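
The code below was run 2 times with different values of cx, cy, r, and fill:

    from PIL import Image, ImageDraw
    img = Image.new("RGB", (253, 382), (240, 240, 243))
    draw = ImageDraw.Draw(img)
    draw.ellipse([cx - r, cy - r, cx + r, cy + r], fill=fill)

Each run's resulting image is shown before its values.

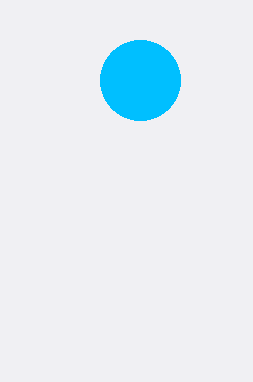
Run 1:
cx = 140; cy = 80; r = 40; fill = 'deepskyblue'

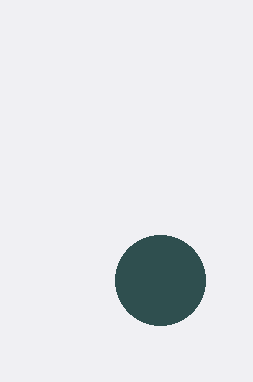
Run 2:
cx = 160; cy = 280; r = 45; fill = 'darkslategray'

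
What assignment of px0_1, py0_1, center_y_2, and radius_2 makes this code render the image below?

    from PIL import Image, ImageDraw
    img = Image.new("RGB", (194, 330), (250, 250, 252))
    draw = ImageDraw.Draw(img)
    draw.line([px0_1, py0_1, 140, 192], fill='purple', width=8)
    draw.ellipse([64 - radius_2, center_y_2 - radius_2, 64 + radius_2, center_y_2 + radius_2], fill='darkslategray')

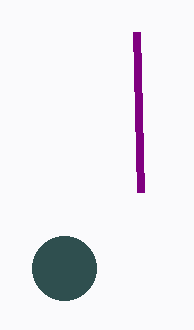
px0_1 = 136; py0_1 = 32; center_y_2 = 268; radius_2 = 32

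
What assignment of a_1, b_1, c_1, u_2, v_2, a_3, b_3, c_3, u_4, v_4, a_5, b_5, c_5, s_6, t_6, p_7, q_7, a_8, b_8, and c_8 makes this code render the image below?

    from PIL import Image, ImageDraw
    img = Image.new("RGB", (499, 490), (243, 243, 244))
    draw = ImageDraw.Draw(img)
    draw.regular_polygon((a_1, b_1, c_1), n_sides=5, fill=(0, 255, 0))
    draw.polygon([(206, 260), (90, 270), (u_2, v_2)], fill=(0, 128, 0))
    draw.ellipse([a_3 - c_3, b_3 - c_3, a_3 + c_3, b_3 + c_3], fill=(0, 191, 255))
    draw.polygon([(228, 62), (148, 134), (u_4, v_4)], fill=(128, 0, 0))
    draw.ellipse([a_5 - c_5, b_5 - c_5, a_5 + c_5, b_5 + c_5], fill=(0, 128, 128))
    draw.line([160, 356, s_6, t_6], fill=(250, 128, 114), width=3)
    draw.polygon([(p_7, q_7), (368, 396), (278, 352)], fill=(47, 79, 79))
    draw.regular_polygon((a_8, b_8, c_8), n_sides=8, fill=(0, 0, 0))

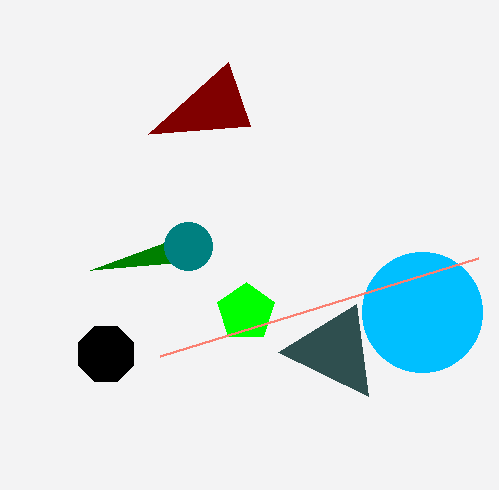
a_1 = 246
b_1 = 312
c_1 = 30
u_2 = 204
v_2 = 228
a_3 = 422
b_3 = 312
c_3 = 60
u_4 = 250
v_4 = 126
a_5 = 188
b_5 = 246
c_5 = 24
s_6 = 478
t_6 = 258
p_7 = 356
q_7 = 304
a_8 = 106
b_8 = 354
c_8 = 30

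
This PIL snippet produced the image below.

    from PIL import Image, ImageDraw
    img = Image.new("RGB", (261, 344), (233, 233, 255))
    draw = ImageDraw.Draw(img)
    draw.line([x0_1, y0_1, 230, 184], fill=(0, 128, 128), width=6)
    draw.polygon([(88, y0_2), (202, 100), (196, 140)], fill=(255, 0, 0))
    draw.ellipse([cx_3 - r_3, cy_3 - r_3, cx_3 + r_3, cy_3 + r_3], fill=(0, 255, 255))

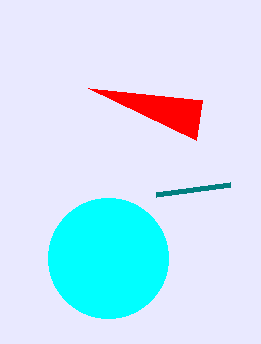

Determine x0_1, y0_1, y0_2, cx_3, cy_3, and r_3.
x0_1 = 156; y0_1 = 194; y0_2 = 88; cx_3 = 108; cy_3 = 258; r_3 = 60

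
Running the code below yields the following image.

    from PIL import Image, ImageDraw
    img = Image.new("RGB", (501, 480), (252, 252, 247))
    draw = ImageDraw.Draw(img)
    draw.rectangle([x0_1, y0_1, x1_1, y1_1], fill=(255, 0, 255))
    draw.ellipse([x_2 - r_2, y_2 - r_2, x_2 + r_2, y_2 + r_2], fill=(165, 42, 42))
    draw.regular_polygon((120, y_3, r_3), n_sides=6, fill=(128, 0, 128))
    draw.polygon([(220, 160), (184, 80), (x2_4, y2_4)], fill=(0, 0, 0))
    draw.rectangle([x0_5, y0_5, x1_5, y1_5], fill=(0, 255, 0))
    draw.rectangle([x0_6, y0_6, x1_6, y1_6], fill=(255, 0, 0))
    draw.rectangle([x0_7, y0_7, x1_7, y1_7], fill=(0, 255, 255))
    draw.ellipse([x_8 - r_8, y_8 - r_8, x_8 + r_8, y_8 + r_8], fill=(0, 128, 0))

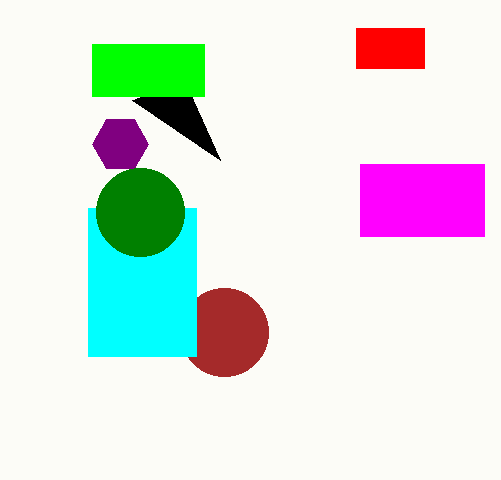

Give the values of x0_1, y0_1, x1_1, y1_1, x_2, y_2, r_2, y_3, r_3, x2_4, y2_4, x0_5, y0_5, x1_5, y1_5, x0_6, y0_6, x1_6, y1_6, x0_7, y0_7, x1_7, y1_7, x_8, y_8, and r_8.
x0_1 = 360; y0_1 = 164; x1_1 = 484; y1_1 = 236; x_2 = 224; y_2 = 332; r_2 = 44; y_3 = 144; r_3 = 28; x2_4 = 132; y2_4 = 100; x0_5 = 92; y0_5 = 44; x1_5 = 204; y1_5 = 96; x0_6 = 356; y0_6 = 28; x1_6 = 424; y1_6 = 68; x0_7 = 88; y0_7 = 208; x1_7 = 196; y1_7 = 356; x_8 = 140; y_8 = 212; r_8 = 44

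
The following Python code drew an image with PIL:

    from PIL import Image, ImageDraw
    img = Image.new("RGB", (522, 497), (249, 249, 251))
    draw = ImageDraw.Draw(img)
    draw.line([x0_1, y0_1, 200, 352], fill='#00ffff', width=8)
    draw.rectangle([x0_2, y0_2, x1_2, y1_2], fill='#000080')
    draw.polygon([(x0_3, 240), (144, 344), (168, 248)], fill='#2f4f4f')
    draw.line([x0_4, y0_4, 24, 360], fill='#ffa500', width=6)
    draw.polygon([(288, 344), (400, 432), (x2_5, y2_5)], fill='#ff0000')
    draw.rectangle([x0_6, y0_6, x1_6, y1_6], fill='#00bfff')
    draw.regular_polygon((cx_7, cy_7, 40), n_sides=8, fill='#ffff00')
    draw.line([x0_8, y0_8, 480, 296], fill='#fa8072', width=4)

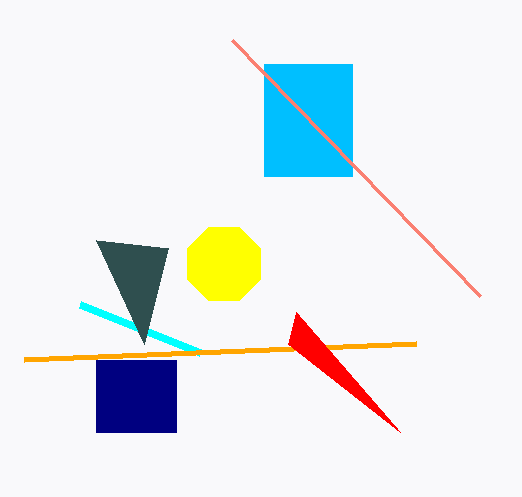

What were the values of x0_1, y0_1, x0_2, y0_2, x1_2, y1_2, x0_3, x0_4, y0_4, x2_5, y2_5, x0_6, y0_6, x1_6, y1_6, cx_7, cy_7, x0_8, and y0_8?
x0_1 = 80, y0_1 = 304, x0_2 = 96, y0_2 = 360, x1_2 = 176, y1_2 = 432, x0_3 = 96, x0_4 = 416, y0_4 = 344, x2_5 = 296, y2_5 = 312, x0_6 = 264, y0_6 = 64, x1_6 = 352, y1_6 = 176, cx_7 = 224, cy_7 = 264, x0_8 = 232, y0_8 = 40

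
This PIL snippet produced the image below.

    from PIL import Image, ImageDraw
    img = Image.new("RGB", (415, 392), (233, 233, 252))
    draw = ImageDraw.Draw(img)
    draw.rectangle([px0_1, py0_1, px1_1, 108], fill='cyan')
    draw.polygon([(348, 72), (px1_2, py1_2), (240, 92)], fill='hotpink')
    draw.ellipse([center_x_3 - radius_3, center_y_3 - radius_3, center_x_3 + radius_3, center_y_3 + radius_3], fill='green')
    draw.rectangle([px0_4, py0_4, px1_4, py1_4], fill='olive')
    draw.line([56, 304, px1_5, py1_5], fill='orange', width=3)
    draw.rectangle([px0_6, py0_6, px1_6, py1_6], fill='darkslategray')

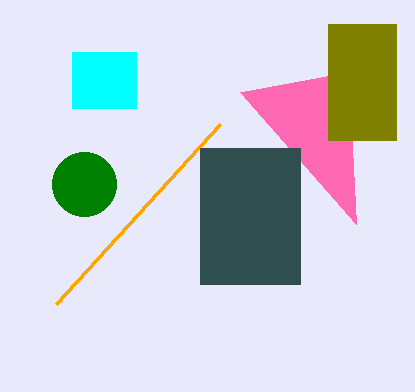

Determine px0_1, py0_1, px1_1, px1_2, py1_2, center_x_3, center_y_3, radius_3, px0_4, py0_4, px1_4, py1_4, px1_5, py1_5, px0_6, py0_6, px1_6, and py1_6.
px0_1 = 72; py0_1 = 52; px1_1 = 136; px1_2 = 356; py1_2 = 224; center_x_3 = 84; center_y_3 = 184; radius_3 = 32; px0_4 = 328; py0_4 = 24; px1_4 = 396; py1_4 = 140; px1_5 = 220; py1_5 = 124; px0_6 = 200; py0_6 = 148; px1_6 = 300; py1_6 = 284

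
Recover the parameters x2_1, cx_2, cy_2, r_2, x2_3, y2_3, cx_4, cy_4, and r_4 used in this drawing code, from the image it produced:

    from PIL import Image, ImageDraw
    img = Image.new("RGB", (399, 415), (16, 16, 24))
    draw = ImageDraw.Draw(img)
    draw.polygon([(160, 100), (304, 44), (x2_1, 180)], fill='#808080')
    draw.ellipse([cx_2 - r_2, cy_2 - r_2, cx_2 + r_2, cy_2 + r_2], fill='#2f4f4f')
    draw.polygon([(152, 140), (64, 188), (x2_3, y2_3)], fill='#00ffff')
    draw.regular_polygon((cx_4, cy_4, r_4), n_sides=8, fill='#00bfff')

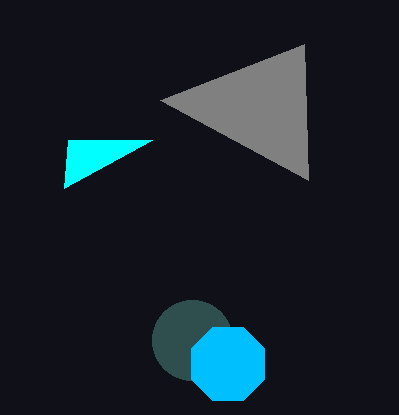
x2_1 = 308, cx_2 = 192, cy_2 = 340, r_2 = 40, x2_3 = 68, y2_3 = 140, cx_4 = 228, cy_4 = 364, r_4 = 40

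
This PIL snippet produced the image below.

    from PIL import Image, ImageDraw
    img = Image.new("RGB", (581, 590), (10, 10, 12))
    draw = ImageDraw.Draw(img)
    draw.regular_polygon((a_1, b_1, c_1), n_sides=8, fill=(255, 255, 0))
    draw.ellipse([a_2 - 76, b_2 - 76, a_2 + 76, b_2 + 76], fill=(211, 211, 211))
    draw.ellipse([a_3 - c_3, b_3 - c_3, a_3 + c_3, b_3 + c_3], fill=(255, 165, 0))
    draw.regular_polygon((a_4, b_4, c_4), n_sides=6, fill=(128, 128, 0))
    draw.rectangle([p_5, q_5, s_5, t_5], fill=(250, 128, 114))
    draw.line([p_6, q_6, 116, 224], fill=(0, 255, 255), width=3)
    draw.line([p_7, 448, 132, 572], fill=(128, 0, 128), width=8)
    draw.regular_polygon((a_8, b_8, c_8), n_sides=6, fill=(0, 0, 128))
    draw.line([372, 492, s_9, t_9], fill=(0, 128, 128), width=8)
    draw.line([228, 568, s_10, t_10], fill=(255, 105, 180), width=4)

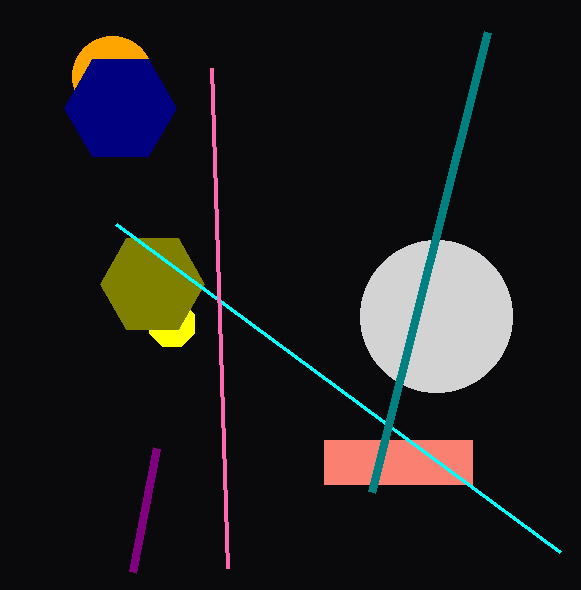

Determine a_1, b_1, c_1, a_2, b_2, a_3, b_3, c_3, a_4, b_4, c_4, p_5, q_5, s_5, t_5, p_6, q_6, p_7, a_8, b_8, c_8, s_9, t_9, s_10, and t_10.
a_1 = 172
b_1 = 324
c_1 = 24
a_2 = 436
b_2 = 316
a_3 = 112
b_3 = 76
c_3 = 40
a_4 = 152
b_4 = 284
c_4 = 52
p_5 = 324
q_5 = 440
s_5 = 472
t_5 = 484
p_6 = 560
q_6 = 552
p_7 = 156
a_8 = 120
b_8 = 108
c_8 = 56
s_9 = 488
t_9 = 32
s_10 = 212
t_10 = 68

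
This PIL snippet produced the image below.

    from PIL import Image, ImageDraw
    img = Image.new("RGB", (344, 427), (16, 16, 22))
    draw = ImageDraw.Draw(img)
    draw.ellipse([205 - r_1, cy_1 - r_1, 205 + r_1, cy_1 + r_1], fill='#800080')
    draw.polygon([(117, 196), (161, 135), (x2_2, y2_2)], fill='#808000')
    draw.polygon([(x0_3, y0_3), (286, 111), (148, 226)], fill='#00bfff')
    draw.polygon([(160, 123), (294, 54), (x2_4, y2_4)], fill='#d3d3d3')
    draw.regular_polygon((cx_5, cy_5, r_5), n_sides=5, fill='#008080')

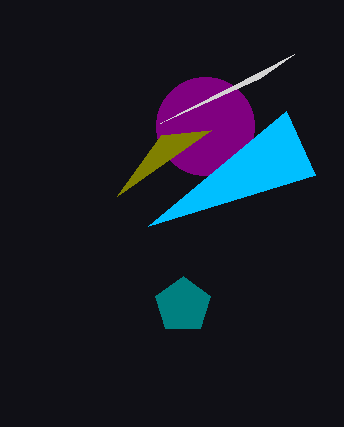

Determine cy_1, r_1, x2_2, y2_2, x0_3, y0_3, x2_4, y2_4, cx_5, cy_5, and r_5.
cy_1 = 126
r_1 = 49
x2_2 = 211
y2_2 = 130
x0_3 = 315
y0_3 = 175
x2_4 = 260
y2_4 = 78
cx_5 = 183
cy_5 = 305
r_5 = 29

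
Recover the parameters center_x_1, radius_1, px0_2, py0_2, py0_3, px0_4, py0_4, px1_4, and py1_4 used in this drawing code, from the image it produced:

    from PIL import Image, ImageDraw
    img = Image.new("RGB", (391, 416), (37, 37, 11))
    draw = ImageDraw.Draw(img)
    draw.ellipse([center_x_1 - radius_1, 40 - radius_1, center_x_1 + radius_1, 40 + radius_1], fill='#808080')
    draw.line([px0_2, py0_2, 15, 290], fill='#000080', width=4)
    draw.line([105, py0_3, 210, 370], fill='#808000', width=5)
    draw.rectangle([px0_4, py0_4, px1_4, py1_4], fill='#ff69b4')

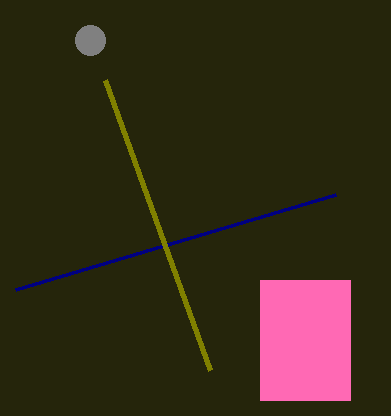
center_x_1 = 90, radius_1 = 15, px0_2 = 335, py0_2 = 195, py0_3 = 80, px0_4 = 260, py0_4 = 280, px1_4 = 350, py1_4 = 400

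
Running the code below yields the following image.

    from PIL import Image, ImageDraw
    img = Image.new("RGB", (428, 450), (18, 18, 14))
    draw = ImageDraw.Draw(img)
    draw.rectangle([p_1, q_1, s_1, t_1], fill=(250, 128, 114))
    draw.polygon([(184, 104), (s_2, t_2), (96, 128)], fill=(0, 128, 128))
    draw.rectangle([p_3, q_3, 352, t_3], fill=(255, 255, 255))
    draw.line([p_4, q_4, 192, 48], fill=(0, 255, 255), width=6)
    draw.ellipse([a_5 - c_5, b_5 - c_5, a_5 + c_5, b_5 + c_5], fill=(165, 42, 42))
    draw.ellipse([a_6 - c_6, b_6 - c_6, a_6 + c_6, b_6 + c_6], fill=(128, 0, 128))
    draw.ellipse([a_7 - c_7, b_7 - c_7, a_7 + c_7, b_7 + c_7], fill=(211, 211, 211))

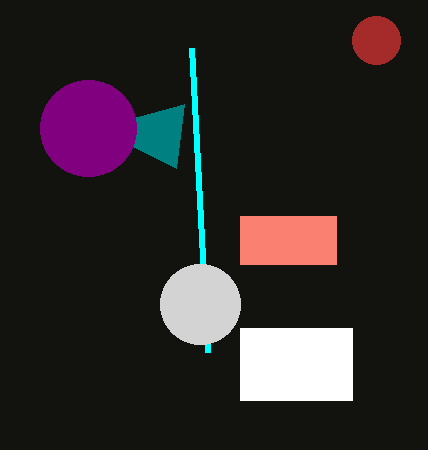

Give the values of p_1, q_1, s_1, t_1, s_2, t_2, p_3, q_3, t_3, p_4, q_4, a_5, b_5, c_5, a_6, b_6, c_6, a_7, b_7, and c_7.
p_1 = 240; q_1 = 216; s_1 = 336; t_1 = 264; s_2 = 176; t_2 = 168; p_3 = 240; q_3 = 328; t_3 = 400; p_4 = 208; q_4 = 352; a_5 = 376; b_5 = 40; c_5 = 24; a_6 = 88; b_6 = 128; c_6 = 48; a_7 = 200; b_7 = 304; c_7 = 40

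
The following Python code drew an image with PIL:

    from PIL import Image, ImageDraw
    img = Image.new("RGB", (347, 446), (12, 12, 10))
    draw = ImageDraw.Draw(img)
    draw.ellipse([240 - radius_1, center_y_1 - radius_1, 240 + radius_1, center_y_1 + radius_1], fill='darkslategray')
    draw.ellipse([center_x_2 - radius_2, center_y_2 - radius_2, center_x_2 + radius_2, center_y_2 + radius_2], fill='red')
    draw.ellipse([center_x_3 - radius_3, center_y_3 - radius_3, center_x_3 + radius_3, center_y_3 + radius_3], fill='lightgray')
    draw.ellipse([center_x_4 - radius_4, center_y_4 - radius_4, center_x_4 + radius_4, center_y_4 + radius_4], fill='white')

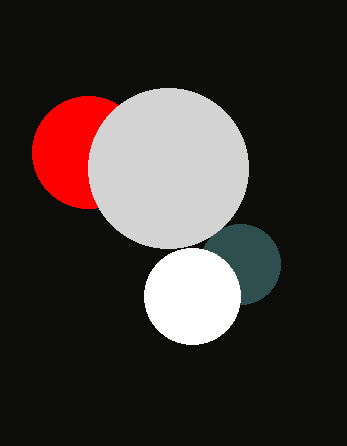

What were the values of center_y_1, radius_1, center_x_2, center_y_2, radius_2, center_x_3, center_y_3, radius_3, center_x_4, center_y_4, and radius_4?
center_y_1 = 264
radius_1 = 40
center_x_2 = 88
center_y_2 = 152
radius_2 = 56
center_x_3 = 168
center_y_3 = 168
radius_3 = 80
center_x_4 = 192
center_y_4 = 296
radius_4 = 48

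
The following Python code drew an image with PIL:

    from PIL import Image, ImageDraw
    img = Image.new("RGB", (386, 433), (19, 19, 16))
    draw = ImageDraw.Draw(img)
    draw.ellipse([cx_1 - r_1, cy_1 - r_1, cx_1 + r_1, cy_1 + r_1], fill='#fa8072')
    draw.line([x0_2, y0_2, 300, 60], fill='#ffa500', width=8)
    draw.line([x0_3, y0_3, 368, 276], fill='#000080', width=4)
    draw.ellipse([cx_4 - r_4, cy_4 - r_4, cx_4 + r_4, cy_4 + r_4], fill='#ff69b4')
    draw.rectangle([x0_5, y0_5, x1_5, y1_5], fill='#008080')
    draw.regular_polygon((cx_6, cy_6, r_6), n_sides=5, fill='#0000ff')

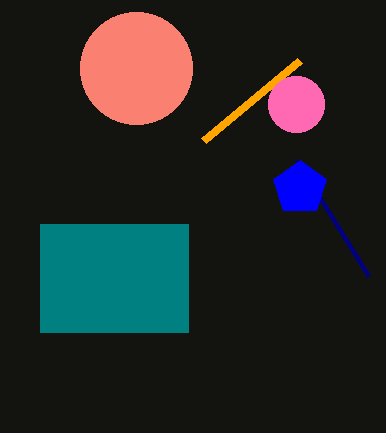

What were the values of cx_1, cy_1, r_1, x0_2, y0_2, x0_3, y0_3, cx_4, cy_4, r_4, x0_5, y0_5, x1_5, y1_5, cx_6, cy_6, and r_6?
cx_1 = 136
cy_1 = 68
r_1 = 56
x0_2 = 204
y0_2 = 140
x0_3 = 296
y0_3 = 160
cx_4 = 296
cy_4 = 104
r_4 = 28
x0_5 = 40
y0_5 = 224
x1_5 = 188
y1_5 = 332
cx_6 = 300
cy_6 = 188
r_6 = 28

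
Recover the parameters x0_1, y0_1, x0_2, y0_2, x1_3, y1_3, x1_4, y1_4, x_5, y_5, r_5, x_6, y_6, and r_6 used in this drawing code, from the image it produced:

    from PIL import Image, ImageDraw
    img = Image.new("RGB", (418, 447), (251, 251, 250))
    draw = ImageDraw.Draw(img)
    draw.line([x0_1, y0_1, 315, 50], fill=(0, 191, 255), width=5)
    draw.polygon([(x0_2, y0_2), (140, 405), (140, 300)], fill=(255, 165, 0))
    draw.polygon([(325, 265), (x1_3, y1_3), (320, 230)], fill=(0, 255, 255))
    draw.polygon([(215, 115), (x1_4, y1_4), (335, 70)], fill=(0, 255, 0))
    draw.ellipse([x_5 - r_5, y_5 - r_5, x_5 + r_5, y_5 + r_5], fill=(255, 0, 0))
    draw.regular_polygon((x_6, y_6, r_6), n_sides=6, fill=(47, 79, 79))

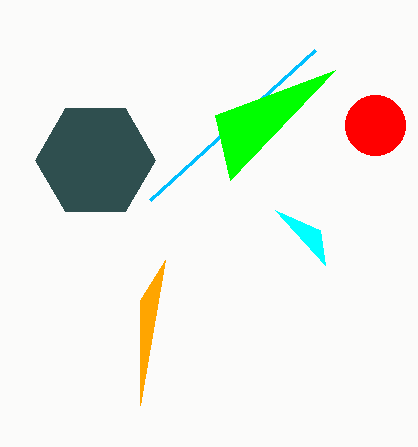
x0_1 = 150; y0_1 = 200; x0_2 = 165; y0_2 = 260; x1_3 = 275; y1_3 = 210; x1_4 = 230; y1_4 = 180; x_5 = 375; y_5 = 125; r_5 = 30; x_6 = 95; y_6 = 160; r_6 = 60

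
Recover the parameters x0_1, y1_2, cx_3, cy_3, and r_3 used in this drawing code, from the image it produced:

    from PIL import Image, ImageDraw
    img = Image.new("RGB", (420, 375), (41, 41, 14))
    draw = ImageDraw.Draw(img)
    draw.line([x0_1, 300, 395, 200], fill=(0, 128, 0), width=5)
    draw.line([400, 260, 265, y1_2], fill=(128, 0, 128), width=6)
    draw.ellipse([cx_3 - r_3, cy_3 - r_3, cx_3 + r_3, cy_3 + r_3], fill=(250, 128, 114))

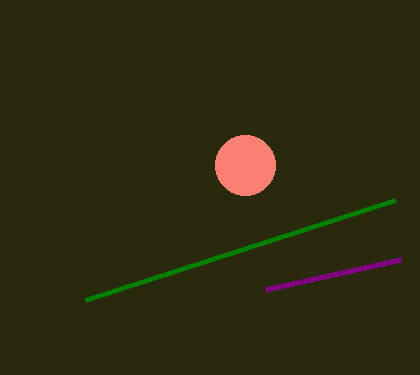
x0_1 = 85
y1_2 = 290
cx_3 = 245
cy_3 = 165
r_3 = 30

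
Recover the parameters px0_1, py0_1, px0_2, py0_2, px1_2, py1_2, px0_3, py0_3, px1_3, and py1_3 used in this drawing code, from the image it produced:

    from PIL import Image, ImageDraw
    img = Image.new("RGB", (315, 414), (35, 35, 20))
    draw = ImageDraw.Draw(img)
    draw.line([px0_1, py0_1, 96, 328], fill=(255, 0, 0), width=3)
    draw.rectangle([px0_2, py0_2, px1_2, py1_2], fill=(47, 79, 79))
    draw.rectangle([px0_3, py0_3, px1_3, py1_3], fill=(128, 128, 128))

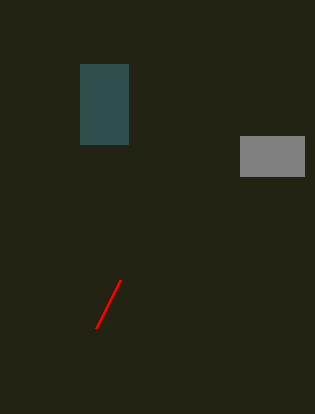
px0_1 = 120
py0_1 = 280
px0_2 = 80
py0_2 = 64
px1_2 = 128
py1_2 = 144
px0_3 = 240
py0_3 = 136
px1_3 = 304
py1_3 = 176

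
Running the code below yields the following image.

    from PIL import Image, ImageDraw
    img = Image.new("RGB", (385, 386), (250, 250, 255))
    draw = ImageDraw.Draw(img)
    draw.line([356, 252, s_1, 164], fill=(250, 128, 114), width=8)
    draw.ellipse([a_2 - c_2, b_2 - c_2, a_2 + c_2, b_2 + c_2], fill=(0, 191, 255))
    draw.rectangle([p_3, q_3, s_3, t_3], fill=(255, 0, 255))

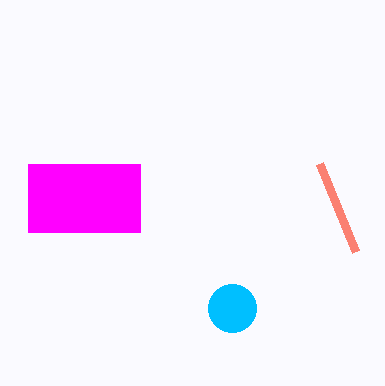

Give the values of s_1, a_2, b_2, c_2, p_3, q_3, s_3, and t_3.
s_1 = 320; a_2 = 232; b_2 = 308; c_2 = 24; p_3 = 28; q_3 = 164; s_3 = 140; t_3 = 232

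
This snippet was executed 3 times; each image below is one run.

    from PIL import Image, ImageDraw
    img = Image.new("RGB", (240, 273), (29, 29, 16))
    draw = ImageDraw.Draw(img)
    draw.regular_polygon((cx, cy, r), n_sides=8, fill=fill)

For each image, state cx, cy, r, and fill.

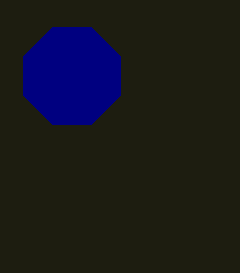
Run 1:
cx = 72; cy = 76; r = 52; fill = 'navy'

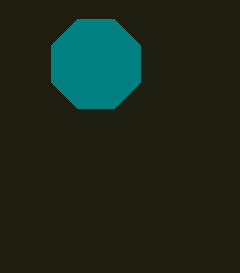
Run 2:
cx = 96
cy = 64
r = 48
fill = 'teal'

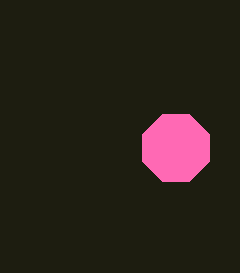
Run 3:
cx = 176, cy = 148, r = 36, fill = 'hotpink'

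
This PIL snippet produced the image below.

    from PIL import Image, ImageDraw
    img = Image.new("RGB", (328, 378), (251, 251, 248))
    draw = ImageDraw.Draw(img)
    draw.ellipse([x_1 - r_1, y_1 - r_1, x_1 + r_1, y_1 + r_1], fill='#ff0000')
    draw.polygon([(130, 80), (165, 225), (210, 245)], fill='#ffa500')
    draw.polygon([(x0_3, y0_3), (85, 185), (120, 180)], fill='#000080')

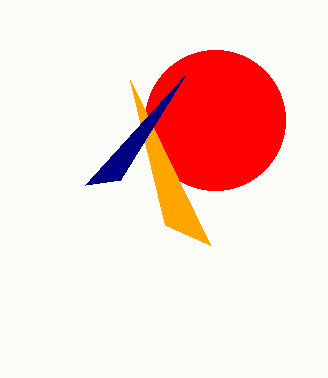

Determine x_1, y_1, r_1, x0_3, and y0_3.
x_1 = 215; y_1 = 120; r_1 = 70; x0_3 = 185; y0_3 = 75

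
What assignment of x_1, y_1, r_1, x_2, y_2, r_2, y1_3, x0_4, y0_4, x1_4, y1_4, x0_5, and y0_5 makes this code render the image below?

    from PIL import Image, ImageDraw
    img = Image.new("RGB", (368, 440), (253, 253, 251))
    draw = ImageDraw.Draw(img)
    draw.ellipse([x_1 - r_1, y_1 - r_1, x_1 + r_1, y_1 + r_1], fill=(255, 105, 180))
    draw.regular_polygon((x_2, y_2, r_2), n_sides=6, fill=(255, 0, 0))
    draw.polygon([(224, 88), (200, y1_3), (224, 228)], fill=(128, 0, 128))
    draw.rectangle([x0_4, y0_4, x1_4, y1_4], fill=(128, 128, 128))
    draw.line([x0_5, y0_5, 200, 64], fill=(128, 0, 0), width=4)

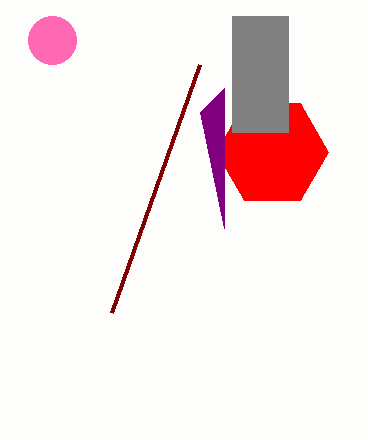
x_1 = 52; y_1 = 40; r_1 = 24; x_2 = 272; y_2 = 152; r_2 = 56; y1_3 = 112; x0_4 = 232; y0_4 = 16; x1_4 = 288; y1_4 = 132; x0_5 = 112; y0_5 = 312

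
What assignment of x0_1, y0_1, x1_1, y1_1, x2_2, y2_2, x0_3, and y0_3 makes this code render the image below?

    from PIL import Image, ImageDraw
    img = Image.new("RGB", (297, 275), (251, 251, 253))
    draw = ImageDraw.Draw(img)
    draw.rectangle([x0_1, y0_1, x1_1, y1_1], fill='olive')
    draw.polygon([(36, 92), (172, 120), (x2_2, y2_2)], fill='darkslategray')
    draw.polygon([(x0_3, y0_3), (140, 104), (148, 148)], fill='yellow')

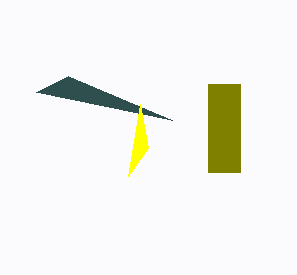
x0_1 = 208, y0_1 = 84, x1_1 = 240, y1_1 = 172, x2_2 = 68, y2_2 = 76, x0_3 = 128, y0_3 = 176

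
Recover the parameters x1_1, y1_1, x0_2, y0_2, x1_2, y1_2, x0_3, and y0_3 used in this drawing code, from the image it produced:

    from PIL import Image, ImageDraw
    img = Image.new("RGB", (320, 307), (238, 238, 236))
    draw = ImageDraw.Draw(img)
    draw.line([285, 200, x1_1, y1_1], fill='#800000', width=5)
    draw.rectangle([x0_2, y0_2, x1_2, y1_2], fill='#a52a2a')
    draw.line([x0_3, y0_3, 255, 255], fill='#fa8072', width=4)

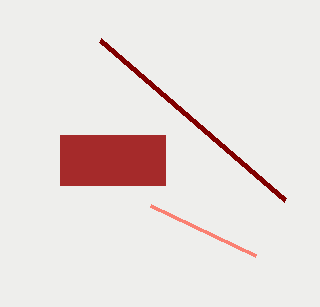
x1_1 = 100, y1_1 = 40, x0_2 = 60, y0_2 = 135, x1_2 = 165, y1_2 = 185, x0_3 = 150, y0_3 = 205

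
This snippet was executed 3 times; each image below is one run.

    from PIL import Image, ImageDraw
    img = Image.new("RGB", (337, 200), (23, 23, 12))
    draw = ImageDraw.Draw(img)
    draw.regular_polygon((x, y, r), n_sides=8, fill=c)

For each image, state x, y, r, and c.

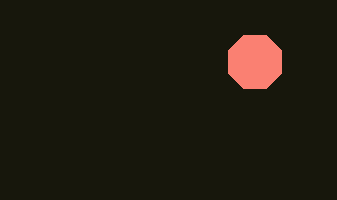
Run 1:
x = 255; y = 62; r = 29; c = 'salmon'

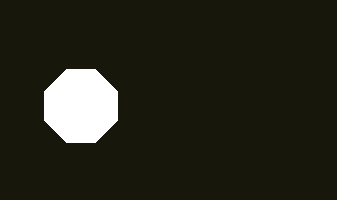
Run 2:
x = 81
y = 106
r = 39
c = 'white'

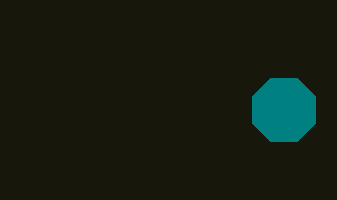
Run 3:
x = 284, y = 110, r = 34, c = 'teal'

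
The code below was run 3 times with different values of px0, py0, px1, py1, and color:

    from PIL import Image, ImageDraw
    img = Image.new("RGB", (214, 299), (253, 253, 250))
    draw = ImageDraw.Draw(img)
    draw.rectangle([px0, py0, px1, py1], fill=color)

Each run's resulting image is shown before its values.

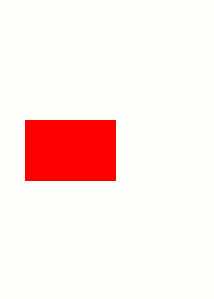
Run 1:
px0 = 25
py0 = 120
px1 = 115
py1 = 180
color = 'red'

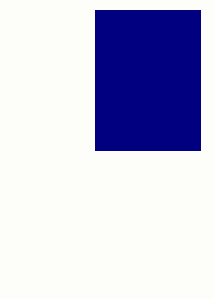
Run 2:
px0 = 95; py0 = 10; px1 = 200; py1 = 150; color = 'navy'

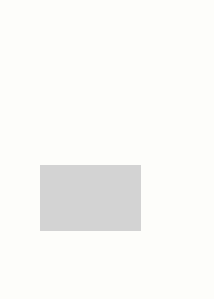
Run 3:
px0 = 40, py0 = 165, px1 = 140, py1 = 230, color = 'lightgray'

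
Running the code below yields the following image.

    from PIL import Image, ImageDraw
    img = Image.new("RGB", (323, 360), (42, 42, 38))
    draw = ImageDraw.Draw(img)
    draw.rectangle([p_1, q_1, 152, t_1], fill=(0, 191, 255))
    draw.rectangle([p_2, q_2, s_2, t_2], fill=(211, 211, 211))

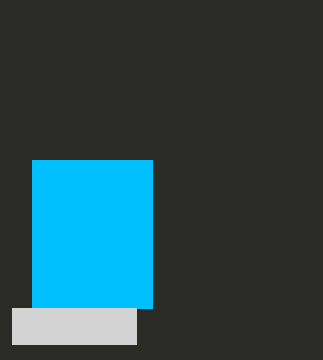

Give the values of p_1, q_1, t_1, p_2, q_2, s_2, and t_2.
p_1 = 32, q_1 = 160, t_1 = 308, p_2 = 12, q_2 = 308, s_2 = 136, t_2 = 344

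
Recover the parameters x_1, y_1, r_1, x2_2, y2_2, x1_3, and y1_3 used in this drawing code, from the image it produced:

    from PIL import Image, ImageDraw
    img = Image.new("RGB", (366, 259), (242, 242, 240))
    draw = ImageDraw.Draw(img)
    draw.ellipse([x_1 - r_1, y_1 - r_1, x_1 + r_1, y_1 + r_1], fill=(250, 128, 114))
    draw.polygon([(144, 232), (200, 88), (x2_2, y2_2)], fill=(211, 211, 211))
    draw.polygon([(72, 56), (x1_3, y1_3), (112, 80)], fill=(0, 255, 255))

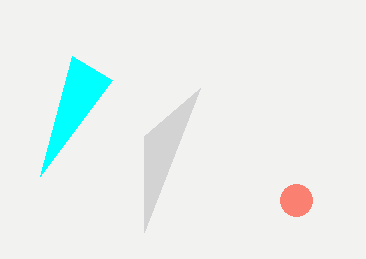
x_1 = 296, y_1 = 200, r_1 = 16, x2_2 = 144, y2_2 = 136, x1_3 = 40, y1_3 = 176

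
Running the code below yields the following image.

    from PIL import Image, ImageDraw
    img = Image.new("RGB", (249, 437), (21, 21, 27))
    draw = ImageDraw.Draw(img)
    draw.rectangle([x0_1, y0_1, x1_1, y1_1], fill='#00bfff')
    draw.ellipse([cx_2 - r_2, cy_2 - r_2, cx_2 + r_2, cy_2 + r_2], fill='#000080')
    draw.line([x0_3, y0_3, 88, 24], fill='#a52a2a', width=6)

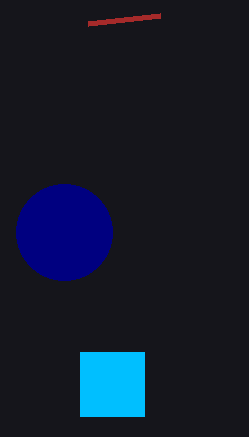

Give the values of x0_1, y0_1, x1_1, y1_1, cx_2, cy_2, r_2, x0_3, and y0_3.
x0_1 = 80; y0_1 = 352; x1_1 = 144; y1_1 = 416; cx_2 = 64; cy_2 = 232; r_2 = 48; x0_3 = 160; y0_3 = 16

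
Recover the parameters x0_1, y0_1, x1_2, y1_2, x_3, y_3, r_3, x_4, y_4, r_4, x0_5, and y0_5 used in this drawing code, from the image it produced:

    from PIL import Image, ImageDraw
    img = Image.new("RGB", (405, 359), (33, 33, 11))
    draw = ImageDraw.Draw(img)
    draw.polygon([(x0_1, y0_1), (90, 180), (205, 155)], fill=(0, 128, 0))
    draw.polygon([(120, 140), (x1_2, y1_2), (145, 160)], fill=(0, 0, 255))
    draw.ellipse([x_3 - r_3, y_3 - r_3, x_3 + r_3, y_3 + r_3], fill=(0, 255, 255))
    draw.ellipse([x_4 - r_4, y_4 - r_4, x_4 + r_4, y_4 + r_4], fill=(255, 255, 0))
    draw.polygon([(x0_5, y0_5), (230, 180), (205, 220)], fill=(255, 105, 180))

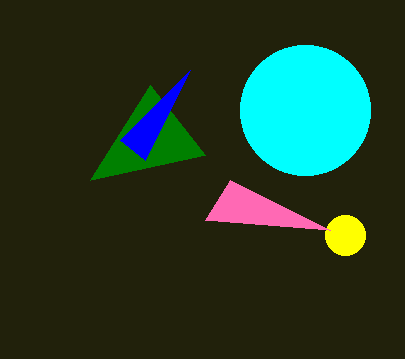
x0_1 = 150; y0_1 = 85; x1_2 = 190; y1_2 = 70; x_3 = 305; y_3 = 110; r_3 = 65; x_4 = 345; y_4 = 235; r_4 = 20; x0_5 = 330; y0_5 = 230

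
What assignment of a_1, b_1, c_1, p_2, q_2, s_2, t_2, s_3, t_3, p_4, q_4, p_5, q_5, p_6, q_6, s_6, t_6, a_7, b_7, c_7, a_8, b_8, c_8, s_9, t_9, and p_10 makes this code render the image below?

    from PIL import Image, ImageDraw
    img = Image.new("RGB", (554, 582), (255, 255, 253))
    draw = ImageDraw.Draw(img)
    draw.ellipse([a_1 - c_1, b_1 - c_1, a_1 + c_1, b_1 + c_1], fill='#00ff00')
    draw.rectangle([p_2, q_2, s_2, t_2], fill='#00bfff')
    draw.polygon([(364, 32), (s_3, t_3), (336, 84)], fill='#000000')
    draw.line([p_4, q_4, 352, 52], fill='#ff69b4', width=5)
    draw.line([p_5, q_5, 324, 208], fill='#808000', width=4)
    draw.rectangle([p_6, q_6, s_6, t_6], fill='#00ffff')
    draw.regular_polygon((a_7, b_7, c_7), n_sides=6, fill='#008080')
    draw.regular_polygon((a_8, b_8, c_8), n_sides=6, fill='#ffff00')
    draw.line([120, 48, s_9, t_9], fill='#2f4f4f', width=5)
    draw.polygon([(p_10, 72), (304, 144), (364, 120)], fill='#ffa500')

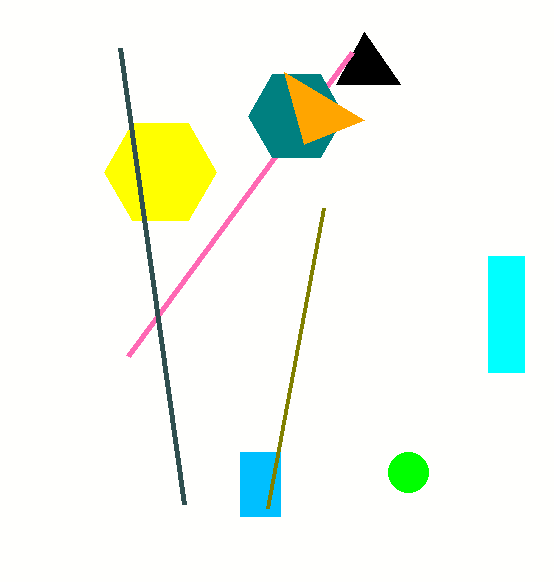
a_1 = 408, b_1 = 472, c_1 = 20, p_2 = 240, q_2 = 452, s_2 = 280, t_2 = 516, s_3 = 400, t_3 = 84, p_4 = 128, q_4 = 356, p_5 = 268, q_5 = 508, p_6 = 488, q_6 = 256, s_6 = 524, t_6 = 372, a_7 = 296, b_7 = 116, c_7 = 48, a_8 = 160, b_8 = 172, c_8 = 56, s_9 = 184, t_9 = 504, p_10 = 284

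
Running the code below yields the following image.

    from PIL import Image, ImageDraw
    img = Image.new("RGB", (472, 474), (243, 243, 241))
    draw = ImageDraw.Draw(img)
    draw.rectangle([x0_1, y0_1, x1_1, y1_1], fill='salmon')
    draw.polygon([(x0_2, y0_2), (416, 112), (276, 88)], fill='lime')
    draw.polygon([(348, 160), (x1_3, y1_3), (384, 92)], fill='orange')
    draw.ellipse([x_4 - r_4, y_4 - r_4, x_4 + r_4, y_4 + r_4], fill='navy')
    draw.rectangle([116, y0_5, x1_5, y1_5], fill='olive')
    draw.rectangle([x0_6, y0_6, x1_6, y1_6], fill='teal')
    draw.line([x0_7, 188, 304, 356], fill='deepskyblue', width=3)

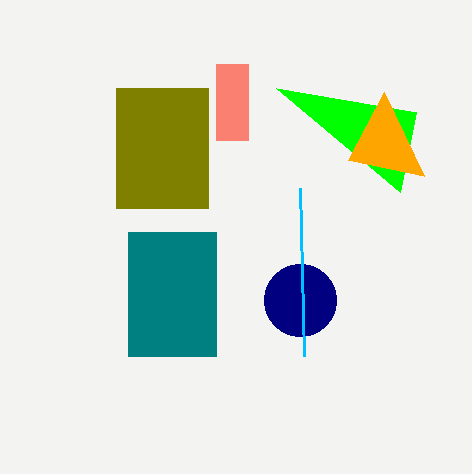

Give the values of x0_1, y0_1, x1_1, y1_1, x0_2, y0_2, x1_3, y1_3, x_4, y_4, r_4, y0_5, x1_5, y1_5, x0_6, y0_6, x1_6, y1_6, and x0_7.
x0_1 = 216
y0_1 = 64
x1_1 = 248
y1_1 = 140
x0_2 = 400
y0_2 = 192
x1_3 = 424
y1_3 = 176
x_4 = 300
y_4 = 300
r_4 = 36
y0_5 = 88
x1_5 = 208
y1_5 = 208
x0_6 = 128
y0_6 = 232
x1_6 = 216
y1_6 = 356
x0_7 = 300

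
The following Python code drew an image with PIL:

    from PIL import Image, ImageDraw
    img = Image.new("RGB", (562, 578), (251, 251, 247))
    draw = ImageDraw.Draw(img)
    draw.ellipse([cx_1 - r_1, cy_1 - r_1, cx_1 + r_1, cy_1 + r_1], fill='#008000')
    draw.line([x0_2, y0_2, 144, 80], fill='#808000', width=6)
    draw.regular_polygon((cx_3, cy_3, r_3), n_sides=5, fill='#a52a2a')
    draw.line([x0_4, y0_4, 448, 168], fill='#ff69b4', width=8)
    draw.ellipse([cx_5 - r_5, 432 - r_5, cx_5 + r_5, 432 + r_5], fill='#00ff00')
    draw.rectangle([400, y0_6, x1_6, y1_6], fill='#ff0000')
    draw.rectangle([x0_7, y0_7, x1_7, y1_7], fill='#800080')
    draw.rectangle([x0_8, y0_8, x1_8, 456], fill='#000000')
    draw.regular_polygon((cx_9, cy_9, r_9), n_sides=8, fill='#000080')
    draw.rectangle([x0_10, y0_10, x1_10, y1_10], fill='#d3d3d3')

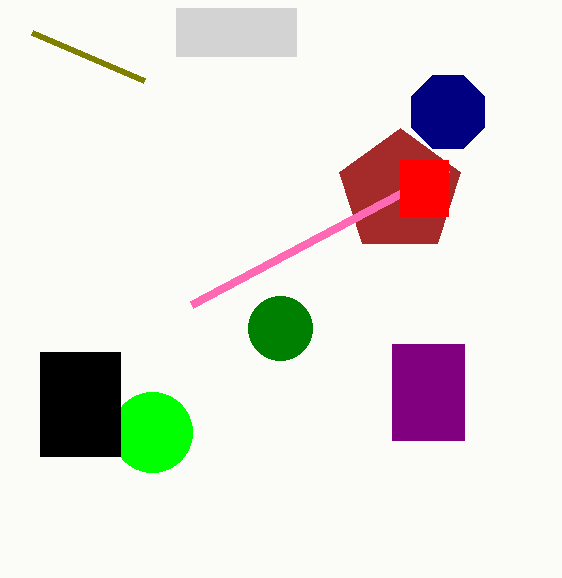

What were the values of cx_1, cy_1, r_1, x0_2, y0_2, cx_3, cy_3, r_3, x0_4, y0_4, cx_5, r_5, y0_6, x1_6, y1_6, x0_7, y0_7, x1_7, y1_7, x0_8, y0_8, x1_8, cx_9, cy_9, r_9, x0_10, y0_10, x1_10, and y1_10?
cx_1 = 280, cy_1 = 328, r_1 = 32, x0_2 = 32, y0_2 = 32, cx_3 = 400, cy_3 = 192, r_3 = 64, x0_4 = 192, y0_4 = 304, cx_5 = 152, r_5 = 40, y0_6 = 160, x1_6 = 448, y1_6 = 216, x0_7 = 392, y0_7 = 344, x1_7 = 464, y1_7 = 440, x0_8 = 40, y0_8 = 352, x1_8 = 120, cx_9 = 448, cy_9 = 112, r_9 = 40, x0_10 = 176, y0_10 = 8, x1_10 = 296, y1_10 = 56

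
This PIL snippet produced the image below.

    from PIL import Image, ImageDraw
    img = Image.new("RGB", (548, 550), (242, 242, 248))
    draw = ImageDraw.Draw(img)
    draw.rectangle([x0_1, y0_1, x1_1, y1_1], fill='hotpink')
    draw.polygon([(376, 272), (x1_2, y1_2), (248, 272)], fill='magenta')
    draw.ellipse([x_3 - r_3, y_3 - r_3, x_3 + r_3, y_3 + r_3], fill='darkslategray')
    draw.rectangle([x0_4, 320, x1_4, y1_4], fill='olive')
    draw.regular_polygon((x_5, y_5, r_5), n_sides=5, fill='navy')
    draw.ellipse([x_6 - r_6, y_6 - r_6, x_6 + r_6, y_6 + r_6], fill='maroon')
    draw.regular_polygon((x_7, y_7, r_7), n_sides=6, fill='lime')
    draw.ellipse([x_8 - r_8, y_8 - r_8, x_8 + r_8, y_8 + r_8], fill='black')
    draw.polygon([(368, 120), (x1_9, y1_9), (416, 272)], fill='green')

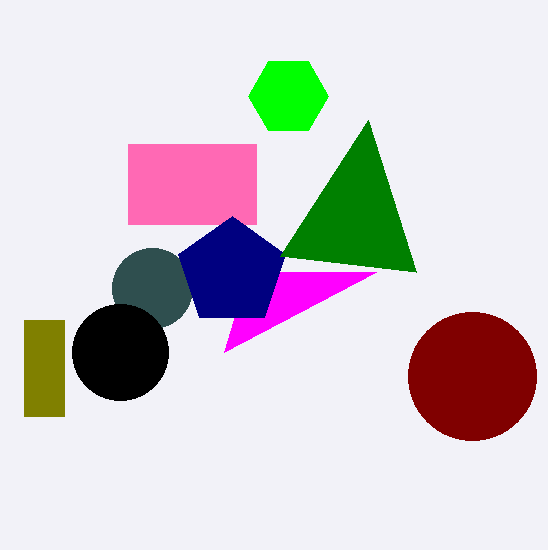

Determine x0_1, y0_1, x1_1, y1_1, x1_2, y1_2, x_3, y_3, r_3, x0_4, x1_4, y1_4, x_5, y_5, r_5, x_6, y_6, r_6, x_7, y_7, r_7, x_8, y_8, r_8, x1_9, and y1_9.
x0_1 = 128; y0_1 = 144; x1_1 = 256; y1_1 = 224; x1_2 = 224; y1_2 = 352; x_3 = 152; y_3 = 288; r_3 = 40; x0_4 = 24; x1_4 = 64; y1_4 = 416; x_5 = 232; y_5 = 272; r_5 = 56; x_6 = 472; y_6 = 376; r_6 = 64; x_7 = 288; y_7 = 96; r_7 = 40; x_8 = 120; y_8 = 352; r_8 = 48; x1_9 = 280; y1_9 = 256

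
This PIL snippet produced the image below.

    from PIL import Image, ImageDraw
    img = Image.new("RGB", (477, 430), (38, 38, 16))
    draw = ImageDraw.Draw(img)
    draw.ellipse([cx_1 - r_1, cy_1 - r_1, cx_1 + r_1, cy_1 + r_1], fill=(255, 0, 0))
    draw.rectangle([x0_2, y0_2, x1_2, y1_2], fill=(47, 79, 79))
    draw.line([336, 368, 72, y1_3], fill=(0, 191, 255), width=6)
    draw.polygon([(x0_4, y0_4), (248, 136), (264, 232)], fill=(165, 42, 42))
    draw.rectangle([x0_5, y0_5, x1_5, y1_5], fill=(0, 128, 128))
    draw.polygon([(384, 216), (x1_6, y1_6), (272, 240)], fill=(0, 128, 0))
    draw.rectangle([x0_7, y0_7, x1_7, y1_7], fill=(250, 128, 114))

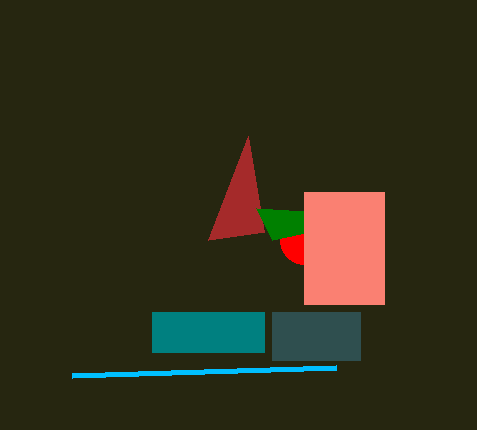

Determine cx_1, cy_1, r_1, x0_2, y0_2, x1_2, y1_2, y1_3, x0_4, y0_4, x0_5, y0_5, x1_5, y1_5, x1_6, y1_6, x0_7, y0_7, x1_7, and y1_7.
cx_1 = 304
cy_1 = 240
r_1 = 24
x0_2 = 272
y0_2 = 312
x1_2 = 360
y1_2 = 360
y1_3 = 376
x0_4 = 208
y0_4 = 240
x0_5 = 152
y0_5 = 312
x1_5 = 264
y1_5 = 352
x1_6 = 256
y1_6 = 208
x0_7 = 304
y0_7 = 192
x1_7 = 384
y1_7 = 304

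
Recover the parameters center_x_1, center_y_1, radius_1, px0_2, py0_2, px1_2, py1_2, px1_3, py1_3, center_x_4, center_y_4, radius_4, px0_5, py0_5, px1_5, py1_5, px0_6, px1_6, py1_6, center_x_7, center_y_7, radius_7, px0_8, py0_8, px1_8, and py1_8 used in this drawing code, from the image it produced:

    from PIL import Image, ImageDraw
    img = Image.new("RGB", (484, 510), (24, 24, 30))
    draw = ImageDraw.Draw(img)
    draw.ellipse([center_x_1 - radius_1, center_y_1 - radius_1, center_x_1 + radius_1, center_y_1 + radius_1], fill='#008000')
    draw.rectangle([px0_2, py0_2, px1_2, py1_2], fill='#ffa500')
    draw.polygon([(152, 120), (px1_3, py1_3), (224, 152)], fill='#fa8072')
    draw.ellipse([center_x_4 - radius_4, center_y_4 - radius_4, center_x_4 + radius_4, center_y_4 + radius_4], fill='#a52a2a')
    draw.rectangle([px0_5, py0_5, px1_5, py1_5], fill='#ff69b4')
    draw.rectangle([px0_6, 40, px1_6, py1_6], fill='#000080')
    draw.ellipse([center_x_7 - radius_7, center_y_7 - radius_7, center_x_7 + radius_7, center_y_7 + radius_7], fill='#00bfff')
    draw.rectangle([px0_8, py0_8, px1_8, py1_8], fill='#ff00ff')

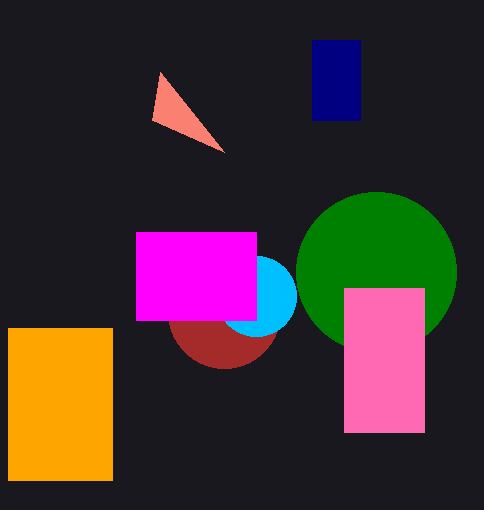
center_x_1 = 376
center_y_1 = 272
radius_1 = 80
px0_2 = 8
py0_2 = 328
px1_2 = 112
py1_2 = 480
px1_3 = 160
py1_3 = 72
center_x_4 = 224
center_y_4 = 312
radius_4 = 56
px0_5 = 344
py0_5 = 288
px1_5 = 424
py1_5 = 432
px0_6 = 312
px1_6 = 360
py1_6 = 120
center_x_7 = 256
center_y_7 = 296
radius_7 = 40
px0_8 = 136
py0_8 = 232
px1_8 = 256
py1_8 = 320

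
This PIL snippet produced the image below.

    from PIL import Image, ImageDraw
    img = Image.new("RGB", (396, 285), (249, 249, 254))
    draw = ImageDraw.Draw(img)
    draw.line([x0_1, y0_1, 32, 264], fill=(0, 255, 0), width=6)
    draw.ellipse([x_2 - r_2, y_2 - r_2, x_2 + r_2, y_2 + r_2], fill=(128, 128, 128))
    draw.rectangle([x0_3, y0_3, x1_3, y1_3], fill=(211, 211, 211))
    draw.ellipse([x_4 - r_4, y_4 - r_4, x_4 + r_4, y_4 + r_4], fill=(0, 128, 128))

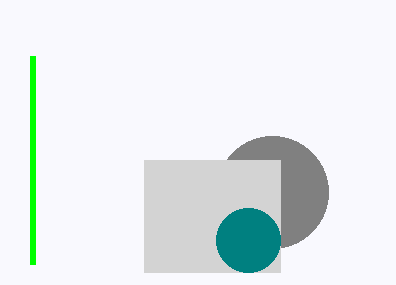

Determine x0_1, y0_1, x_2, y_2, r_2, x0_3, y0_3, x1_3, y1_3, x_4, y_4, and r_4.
x0_1 = 32; y0_1 = 56; x_2 = 272; y_2 = 192; r_2 = 56; x0_3 = 144; y0_3 = 160; x1_3 = 280; y1_3 = 272; x_4 = 248; y_4 = 240; r_4 = 32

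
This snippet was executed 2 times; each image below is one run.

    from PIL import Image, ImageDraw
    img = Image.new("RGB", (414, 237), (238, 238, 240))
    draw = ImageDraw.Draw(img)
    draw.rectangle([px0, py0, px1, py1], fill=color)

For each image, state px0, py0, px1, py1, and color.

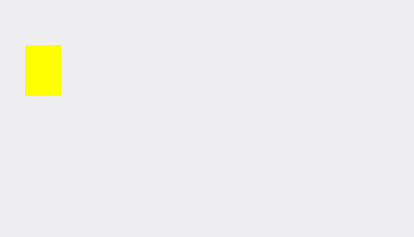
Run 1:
px0 = 25; py0 = 45; px1 = 60; py1 = 95; color = 'yellow'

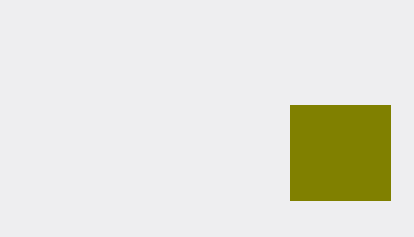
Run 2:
px0 = 290; py0 = 105; px1 = 390; py1 = 200; color = 'olive'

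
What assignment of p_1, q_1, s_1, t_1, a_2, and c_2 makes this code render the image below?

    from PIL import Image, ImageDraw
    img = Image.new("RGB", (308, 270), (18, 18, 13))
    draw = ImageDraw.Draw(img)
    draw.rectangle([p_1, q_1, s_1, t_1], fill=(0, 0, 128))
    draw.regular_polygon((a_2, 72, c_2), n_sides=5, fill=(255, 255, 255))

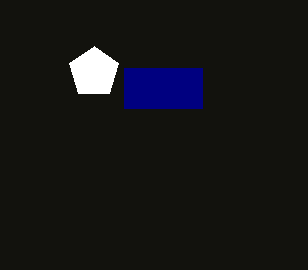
p_1 = 124
q_1 = 68
s_1 = 202
t_1 = 108
a_2 = 94
c_2 = 26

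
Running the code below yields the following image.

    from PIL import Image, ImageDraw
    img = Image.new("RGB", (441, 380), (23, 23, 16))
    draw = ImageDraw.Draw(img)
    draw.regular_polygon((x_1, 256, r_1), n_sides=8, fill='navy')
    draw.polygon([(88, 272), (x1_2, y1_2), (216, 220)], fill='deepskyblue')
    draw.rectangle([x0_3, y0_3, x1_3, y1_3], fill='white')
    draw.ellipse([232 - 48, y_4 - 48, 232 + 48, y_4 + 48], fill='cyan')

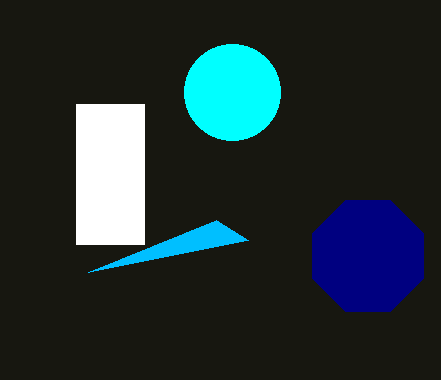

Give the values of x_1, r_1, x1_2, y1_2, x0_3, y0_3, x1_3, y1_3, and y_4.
x_1 = 368, r_1 = 60, x1_2 = 248, y1_2 = 240, x0_3 = 76, y0_3 = 104, x1_3 = 144, y1_3 = 244, y_4 = 92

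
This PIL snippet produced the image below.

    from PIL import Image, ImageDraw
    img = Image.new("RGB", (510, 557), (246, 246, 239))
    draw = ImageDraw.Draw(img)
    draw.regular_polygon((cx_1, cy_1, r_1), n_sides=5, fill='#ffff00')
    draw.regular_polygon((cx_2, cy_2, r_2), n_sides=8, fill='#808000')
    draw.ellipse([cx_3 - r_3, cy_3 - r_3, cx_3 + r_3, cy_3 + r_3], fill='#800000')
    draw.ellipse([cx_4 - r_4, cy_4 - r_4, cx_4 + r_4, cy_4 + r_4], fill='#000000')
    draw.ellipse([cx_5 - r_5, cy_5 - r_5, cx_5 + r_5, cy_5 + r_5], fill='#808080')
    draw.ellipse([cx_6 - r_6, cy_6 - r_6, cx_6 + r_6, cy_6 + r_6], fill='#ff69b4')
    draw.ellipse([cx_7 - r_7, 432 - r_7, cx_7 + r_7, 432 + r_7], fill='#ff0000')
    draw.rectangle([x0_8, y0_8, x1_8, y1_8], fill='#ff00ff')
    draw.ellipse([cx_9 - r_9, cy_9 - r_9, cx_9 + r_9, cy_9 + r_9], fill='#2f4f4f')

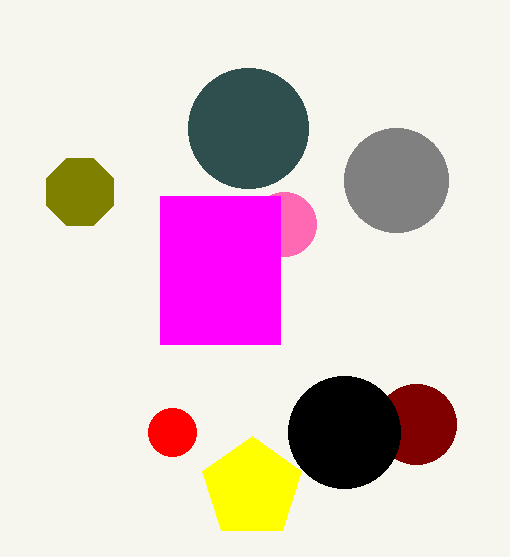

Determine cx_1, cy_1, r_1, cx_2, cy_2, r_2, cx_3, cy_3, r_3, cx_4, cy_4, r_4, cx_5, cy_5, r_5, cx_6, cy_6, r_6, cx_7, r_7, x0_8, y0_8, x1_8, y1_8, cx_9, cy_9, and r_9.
cx_1 = 252, cy_1 = 488, r_1 = 52, cx_2 = 80, cy_2 = 192, r_2 = 36, cx_3 = 416, cy_3 = 424, r_3 = 40, cx_4 = 344, cy_4 = 432, r_4 = 56, cx_5 = 396, cy_5 = 180, r_5 = 52, cx_6 = 284, cy_6 = 224, r_6 = 32, cx_7 = 172, r_7 = 24, x0_8 = 160, y0_8 = 196, x1_8 = 280, y1_8 = 344, cx_9 = 248, cy_9 = 128, r_9 = 60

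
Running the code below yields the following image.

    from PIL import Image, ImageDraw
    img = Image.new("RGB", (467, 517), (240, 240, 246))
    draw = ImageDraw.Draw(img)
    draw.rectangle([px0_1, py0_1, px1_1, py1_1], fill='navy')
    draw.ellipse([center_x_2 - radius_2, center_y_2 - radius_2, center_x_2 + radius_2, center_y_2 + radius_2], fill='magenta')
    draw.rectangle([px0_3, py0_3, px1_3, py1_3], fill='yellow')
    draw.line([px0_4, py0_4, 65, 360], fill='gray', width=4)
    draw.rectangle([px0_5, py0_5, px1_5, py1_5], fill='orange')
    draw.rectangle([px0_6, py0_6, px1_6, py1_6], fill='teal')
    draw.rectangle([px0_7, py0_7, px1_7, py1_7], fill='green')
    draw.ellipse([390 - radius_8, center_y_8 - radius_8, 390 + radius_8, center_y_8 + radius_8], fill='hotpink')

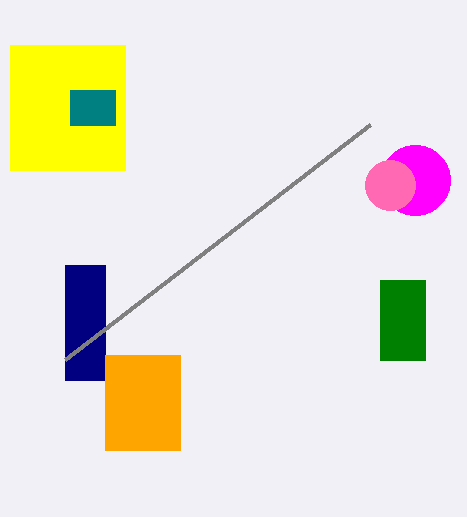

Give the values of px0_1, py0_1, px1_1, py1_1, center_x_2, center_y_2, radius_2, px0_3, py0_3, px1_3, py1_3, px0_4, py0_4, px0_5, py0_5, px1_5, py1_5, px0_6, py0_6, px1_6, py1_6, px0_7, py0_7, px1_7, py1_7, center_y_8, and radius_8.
px0_1 = 65, py0_1 = 265, px1_1 = 105, py1_1 = 380, center_x_2 = 415, center_y_2 = 180, radius_2 = 35, px0_3 = 10, py0_3 = 45, px1_3 = 125, py1_3 = 170, px0_4 = 370, py0_4 = 125, px0_5 = 105, py0_5 = 355, px1_5 = 180, py1_5 = 450, px0_6 = 70, py0_6 = 90, px1_6 = 115, py1_6 = 125, px0_7 = 380, py0_7 = 280, px1_7 = 425, py1_7 = 360, center_y_8 = 185, radius_8 = 25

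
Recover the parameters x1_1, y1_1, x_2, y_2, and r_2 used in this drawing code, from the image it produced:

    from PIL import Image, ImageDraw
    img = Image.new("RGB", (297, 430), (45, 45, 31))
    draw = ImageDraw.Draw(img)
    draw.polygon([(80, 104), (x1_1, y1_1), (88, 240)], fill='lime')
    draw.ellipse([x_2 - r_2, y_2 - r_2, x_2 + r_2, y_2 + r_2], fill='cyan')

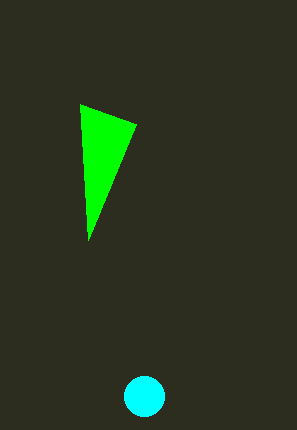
x1_1 = 136
y1_1 = 124
x_2 = 144
y_2 = 396
r_2 = 20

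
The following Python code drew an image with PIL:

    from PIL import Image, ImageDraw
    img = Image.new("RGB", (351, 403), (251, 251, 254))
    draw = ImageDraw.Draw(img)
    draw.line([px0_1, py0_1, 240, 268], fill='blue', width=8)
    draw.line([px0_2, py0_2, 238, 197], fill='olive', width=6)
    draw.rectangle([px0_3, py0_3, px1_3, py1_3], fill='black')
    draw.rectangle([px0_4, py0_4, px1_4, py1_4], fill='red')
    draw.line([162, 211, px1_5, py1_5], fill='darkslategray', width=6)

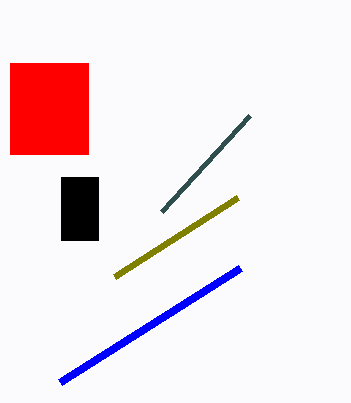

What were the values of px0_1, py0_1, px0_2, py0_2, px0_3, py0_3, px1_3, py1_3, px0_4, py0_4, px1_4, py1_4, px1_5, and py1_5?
px0_1 = 60, py0_1 = 382, px0_2 = 115, py0_2 = 276, px0_3 = 61, py0_3 = 177, px1_3 = 98, py1_3 = 240, px0_4 = 10, py0_4 = 63, px1_4 = 88, py1_4 = 154, px1_5 = 250, py1_5 = 115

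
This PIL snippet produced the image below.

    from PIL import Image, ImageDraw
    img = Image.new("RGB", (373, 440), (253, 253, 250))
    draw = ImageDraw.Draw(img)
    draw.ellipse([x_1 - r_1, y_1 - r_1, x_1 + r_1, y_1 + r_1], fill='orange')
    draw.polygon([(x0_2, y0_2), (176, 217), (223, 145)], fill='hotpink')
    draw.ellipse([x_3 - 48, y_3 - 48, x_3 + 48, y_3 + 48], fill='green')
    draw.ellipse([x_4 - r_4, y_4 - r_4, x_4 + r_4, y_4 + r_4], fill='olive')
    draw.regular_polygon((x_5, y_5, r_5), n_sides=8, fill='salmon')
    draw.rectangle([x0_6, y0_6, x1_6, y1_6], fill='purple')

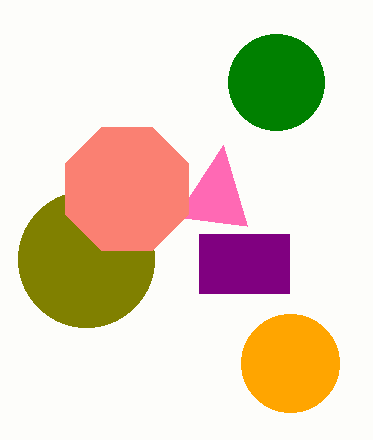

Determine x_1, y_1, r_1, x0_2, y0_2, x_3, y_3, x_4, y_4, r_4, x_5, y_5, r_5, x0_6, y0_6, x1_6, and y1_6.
x_1 = 290, y_1 = 363, r_1 = 49, x0_2 = 247, y0_2 = 226, x_3 = 276, y_3 = 82, x_4 = 86, y_4 = 259, r_4 = 68, x_5 = 127, y_5 = 189, r_5 = 67, x0_6 = 199, y0_6 = 234, x1_6 = 289, y1_6 = 293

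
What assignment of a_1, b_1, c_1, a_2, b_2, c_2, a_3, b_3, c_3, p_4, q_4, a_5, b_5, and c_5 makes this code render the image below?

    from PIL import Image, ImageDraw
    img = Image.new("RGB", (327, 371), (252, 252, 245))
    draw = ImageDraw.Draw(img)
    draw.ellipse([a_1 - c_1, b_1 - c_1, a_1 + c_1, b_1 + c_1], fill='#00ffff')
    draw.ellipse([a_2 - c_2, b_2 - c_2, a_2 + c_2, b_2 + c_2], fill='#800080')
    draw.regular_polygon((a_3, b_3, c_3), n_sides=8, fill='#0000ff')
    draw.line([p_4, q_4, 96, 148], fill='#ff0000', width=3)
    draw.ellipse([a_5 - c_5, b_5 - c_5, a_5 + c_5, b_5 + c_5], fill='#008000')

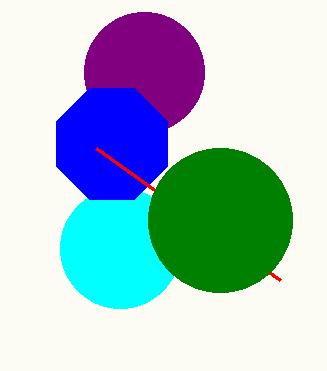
a_1 = 120; b_1 = 248; c_1 = 60; a_2 = 144; b_2 = 72; c_2 = 60; a_3 = 112; b_3 = 144; c_3 = 60; p_4 = 280; q_4 = 280; a_5 = 220; b_5 = 220; c_5 = 72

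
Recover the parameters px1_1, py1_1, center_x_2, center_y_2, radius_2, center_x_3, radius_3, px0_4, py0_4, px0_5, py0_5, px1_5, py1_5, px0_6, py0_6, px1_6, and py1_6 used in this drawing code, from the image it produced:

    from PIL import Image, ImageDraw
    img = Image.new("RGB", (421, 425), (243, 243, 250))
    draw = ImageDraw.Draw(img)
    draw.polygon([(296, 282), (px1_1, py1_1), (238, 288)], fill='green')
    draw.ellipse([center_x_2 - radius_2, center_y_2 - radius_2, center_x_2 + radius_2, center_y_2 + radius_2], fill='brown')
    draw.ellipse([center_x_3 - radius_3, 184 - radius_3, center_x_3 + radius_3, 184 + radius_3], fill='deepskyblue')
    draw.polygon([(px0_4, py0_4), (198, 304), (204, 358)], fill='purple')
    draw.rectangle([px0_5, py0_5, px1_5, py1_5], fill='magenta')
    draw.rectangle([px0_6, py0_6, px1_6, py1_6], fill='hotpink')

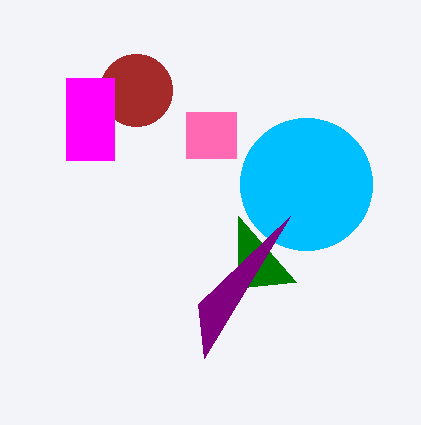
px1_1 = 238; py1_1 = 216; center_x_2 = 136; center_y_2 = 90; radius_2 = 36; center_x_3 = 306; radius_3 = 66; px0_4 = 290; py0_4 = 216; px0_5 = 66; py0_5 = 78; px1_5 = 114; py1_5 = 160; px0_6 = 186; py0_6 = 112; px1_6 = 236; py1_6 = 158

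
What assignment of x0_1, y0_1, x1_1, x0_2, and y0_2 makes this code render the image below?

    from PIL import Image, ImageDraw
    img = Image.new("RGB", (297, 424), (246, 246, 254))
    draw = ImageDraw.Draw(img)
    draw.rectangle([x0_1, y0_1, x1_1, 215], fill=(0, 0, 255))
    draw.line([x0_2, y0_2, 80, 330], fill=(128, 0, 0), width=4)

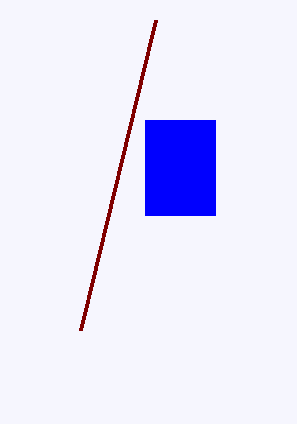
x0_1 = 145
y0_1 = 120
x1_1 = 215
x0_2 = 155
y0_2 = 20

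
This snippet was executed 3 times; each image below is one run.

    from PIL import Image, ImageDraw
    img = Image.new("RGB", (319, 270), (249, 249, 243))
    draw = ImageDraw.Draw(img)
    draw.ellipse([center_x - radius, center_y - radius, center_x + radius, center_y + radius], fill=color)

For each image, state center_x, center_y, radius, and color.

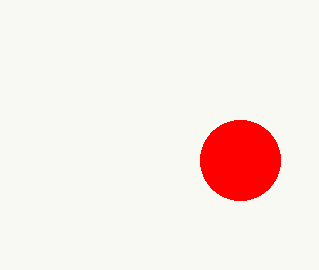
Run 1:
center_x = 240; center_y = 160; radius = 40; color = 'red'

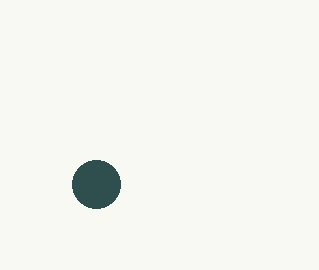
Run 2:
center_x = 96
center_y = 184
radius = 24
color = 'darkslategray'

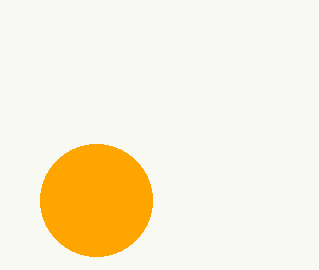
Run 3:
center_x = 96
center_y = 200
radius = 56
color = 'orange'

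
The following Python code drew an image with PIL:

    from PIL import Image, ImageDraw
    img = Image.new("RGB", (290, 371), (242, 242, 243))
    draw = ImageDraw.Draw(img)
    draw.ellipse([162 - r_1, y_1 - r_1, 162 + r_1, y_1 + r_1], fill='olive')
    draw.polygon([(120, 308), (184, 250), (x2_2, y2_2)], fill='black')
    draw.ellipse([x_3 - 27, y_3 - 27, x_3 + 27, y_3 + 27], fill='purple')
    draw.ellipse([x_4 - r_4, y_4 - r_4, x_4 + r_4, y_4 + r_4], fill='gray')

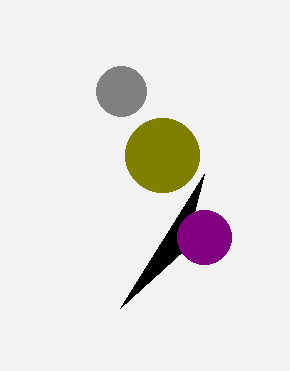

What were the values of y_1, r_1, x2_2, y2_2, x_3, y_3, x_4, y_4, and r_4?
y_1 = 155; r_1 = 37; x2_2 = 204; y2_2 = 174; x_3 = 204; y_3 = 237; x_4 = 121; y_4 = 91; r_4 = 25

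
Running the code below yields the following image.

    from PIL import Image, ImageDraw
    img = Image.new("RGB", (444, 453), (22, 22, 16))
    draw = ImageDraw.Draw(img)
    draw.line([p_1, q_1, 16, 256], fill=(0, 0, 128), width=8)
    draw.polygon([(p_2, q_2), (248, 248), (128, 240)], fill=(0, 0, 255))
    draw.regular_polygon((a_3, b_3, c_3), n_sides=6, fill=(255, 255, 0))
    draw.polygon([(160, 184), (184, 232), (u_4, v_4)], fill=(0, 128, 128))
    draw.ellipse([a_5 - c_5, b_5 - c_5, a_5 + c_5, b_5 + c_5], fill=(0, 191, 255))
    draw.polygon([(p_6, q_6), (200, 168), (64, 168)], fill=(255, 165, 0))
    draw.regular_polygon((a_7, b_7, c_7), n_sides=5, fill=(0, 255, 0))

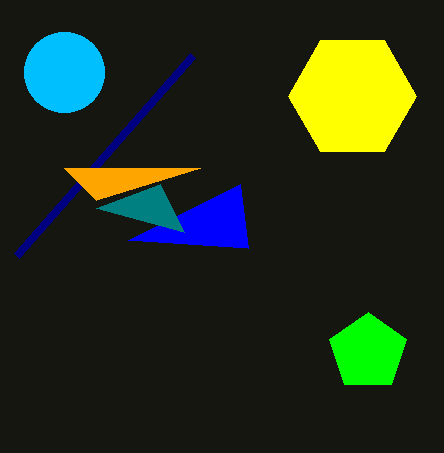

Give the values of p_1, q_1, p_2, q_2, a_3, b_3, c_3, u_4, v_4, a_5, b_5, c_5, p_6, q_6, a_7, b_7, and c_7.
p_1 = 192
q_1 = 56
p_2 = 240
q_2 = 184
a_3 = 352
b_3 = 96
c_3 = 64
u_4 = 96
v_4 = 208
a_5 = 64
b_5 = 72
c_5 = 40
p_6 = 96
q_6 = 200
a_7 = 368
b_7 = 352
c_7 = 40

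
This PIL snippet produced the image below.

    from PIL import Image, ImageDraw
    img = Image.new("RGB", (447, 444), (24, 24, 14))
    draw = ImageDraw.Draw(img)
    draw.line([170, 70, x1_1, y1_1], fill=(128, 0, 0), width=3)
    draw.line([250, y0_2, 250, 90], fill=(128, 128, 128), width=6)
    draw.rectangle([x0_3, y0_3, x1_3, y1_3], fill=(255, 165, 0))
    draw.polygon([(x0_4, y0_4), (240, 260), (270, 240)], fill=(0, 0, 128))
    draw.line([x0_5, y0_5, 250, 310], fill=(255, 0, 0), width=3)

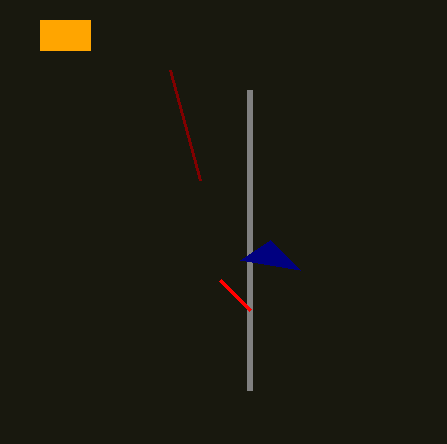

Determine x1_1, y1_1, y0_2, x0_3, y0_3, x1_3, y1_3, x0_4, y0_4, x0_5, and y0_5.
x1_1 = 200
y1_1 = 180
y0_2 = 390
x0_3 = 40
y0_3 = 20
x1_3 = 90
y1_3 = 50
x0_4 = 300
y0_4 = 270
x0_5 = 220
y0_5 = 280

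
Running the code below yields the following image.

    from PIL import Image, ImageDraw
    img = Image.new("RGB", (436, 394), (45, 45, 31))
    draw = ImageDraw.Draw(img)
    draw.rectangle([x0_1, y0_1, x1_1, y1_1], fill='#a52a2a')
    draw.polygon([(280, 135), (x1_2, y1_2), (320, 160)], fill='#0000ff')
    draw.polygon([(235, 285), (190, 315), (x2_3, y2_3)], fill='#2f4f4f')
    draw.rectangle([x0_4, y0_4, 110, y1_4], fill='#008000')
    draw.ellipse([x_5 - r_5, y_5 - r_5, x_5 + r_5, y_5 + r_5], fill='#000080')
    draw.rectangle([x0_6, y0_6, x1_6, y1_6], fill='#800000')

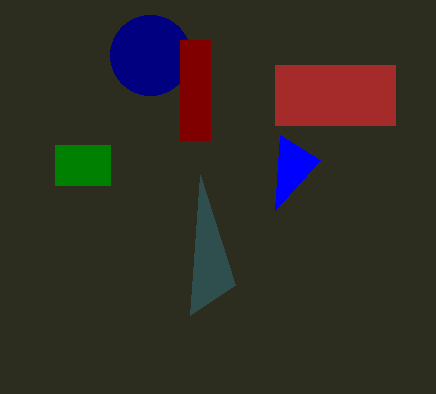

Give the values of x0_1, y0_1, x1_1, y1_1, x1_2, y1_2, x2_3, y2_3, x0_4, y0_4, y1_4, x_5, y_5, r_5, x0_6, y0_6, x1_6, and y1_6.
x0_1 = 275
y0_1 = 65
x1_1 = 395
y1_1 = 125
x1_2 = 275
y1_2 = 210
x2_3 = 200
y2_3 = 175
x0_4 = 55
y0_4 = 145
y1_4 = 185
x_5 = 150
y_5 = 55
r_5 = 40
x0_6 = 180
y0_6 = 40
x1_6 = 210
y1_6 = 140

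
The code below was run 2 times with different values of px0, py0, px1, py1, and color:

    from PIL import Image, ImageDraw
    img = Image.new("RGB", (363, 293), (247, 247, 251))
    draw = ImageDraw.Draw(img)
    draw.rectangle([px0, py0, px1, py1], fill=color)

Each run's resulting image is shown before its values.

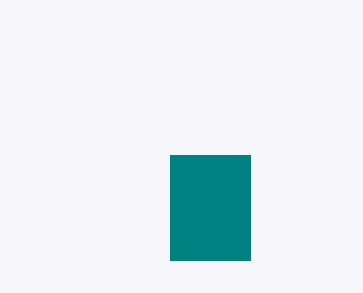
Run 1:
px0 = 170, py0 = 155, px1 = 250, py1 = 260, color = 'teal'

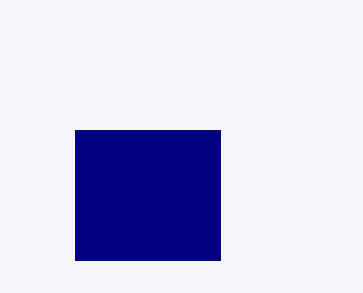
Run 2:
px0 = 75, py0 = 130, px1 = 220, py1 = 260, color = 'navy'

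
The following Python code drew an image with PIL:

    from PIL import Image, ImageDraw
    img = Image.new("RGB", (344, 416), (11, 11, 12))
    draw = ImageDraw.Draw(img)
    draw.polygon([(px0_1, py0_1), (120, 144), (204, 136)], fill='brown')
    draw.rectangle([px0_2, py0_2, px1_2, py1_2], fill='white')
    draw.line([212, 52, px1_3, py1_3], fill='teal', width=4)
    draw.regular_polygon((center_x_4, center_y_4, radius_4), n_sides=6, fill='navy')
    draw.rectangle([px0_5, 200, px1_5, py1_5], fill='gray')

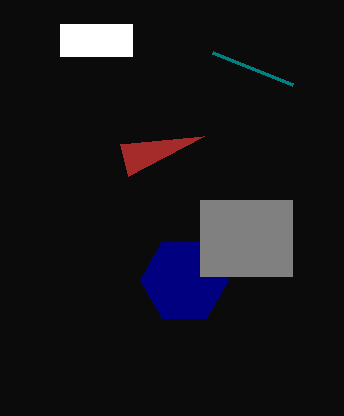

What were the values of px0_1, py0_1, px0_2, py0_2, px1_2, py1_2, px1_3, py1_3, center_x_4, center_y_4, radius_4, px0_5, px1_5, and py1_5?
px0_1 = 128, py0_1 = 176, px0_2 = 60, py0_2 = 24, px1_2 = 132, py1_2 = 56, px1_3 = 292, py1_3 = 84, center_x_4 = 184, center_y_4 = 280, radius_4 = 44, px0_5 = 200, px1_5 = 292, py1_5 = 276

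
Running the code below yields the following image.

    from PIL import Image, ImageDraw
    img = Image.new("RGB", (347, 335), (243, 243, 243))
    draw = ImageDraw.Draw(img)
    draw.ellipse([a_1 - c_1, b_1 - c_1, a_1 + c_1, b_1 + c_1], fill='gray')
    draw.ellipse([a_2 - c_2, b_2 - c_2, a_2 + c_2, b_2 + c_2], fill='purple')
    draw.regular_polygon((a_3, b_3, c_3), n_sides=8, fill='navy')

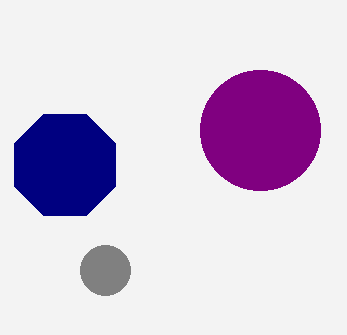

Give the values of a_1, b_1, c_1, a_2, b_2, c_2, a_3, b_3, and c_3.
a_1 = 105; b_1 = 270; c_1 = 25; a_2 = 260; b_2 = 130; c_2 = 60; a_3 = 65; b_3 = 165; c_3 = 55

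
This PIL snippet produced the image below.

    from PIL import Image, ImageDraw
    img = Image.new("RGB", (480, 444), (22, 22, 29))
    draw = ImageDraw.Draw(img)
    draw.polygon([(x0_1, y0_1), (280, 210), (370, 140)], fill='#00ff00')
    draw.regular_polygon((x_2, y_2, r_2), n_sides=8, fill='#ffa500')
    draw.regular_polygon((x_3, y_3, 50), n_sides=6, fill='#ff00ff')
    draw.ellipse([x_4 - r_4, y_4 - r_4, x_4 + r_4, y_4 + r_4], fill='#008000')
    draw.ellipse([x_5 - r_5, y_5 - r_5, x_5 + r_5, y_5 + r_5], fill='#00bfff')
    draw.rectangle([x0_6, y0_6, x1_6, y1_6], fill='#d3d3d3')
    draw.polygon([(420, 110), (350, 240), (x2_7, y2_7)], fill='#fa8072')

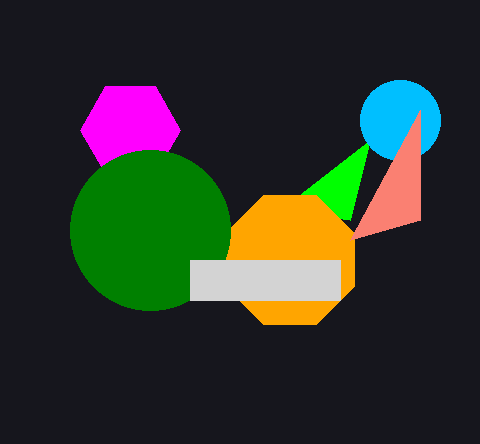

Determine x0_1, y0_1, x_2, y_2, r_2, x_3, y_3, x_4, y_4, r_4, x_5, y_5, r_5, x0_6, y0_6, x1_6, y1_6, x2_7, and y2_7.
x0_1 = 350; y0_1 = 220; x_2 = 290; y_2 = 260; r_2 = 70; x_3 = 130; y_3 = 130; x_4 = 150; y_4 = 230; r_4 = 80; x_5 = 400; y_5 = 120; r_5 = 40; x0_6 = 190; y0_6 = 260; x1_6 = 340; y1_6 = 300; x2_7 = 420; y2_7 = 220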